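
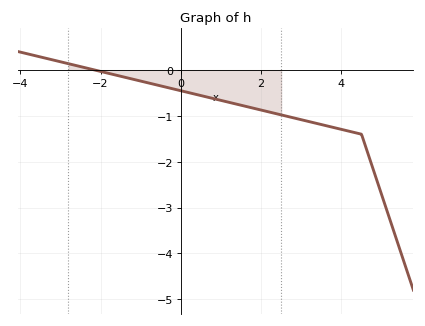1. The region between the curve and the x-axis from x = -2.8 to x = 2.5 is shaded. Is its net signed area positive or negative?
negative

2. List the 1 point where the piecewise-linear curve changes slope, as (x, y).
(4.5, -1.4)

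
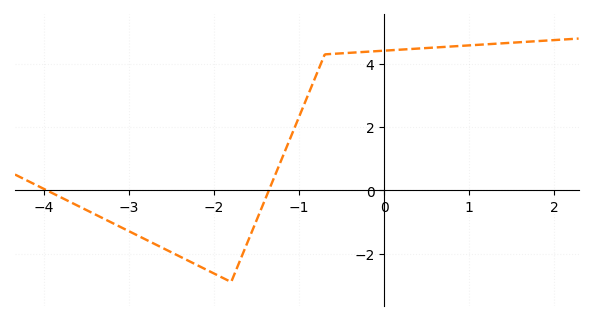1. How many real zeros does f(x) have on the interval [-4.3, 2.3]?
2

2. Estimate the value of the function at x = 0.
4.42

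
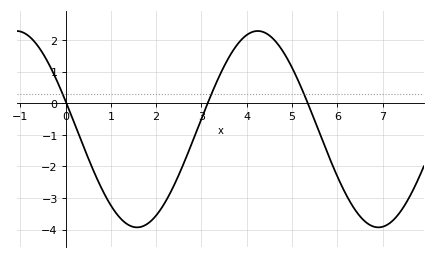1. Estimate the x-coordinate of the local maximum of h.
4.2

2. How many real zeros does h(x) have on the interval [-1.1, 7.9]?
3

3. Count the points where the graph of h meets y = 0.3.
3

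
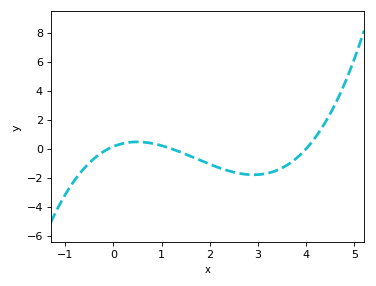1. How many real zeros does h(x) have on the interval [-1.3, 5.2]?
3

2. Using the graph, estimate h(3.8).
-0.6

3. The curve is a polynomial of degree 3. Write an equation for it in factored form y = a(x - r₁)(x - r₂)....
y = 0.32(x + 0.1)(x - 1.2)(x - 4)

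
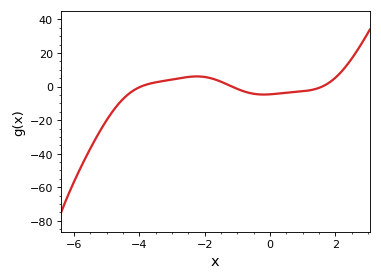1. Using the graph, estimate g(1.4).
-1.44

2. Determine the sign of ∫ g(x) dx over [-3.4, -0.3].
positive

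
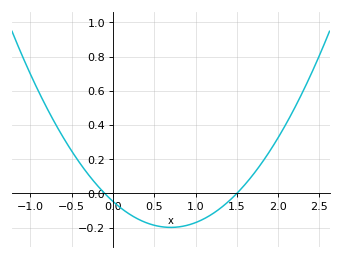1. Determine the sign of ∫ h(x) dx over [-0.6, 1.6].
negative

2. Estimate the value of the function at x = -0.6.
0.32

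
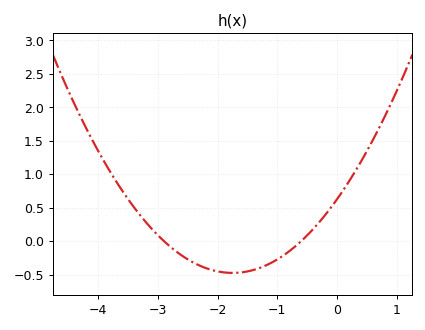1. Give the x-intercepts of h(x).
-2.9, -0.6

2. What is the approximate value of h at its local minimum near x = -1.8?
-0.5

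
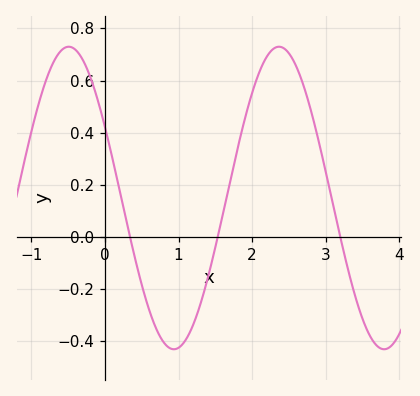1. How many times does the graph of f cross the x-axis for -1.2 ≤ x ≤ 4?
3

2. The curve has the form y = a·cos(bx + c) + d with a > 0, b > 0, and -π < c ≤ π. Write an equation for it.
y = 0.58cos(2.2x + 1.08) + 0.15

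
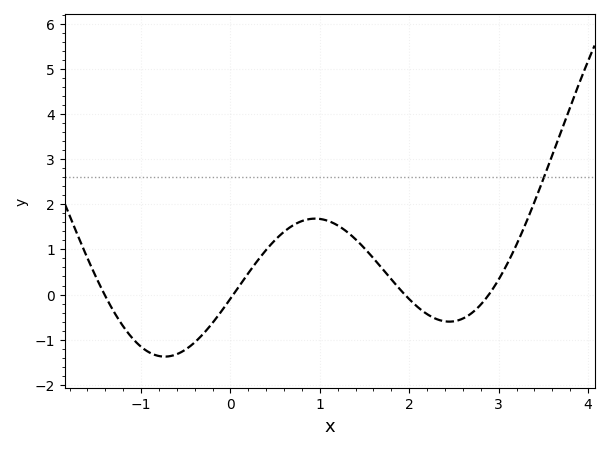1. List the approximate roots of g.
-1.4, 0, 1.9, 2.9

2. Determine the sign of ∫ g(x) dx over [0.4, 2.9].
positive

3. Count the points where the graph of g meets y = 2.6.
1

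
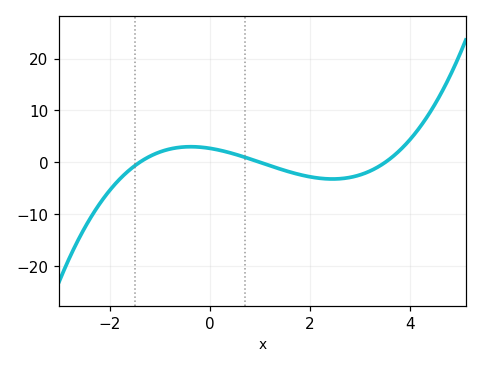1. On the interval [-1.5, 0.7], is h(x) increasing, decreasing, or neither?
neither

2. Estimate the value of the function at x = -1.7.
-2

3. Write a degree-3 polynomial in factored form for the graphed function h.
y = 0.55(x + 1.4)(x - 1)(x - 3.5)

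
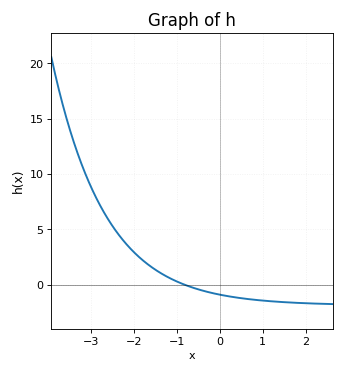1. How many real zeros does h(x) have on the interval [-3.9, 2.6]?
1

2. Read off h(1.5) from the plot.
-1.58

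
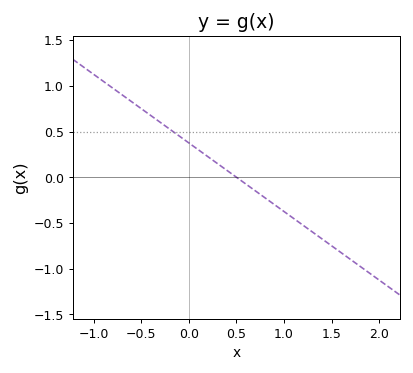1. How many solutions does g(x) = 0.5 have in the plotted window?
1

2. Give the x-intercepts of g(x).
0.5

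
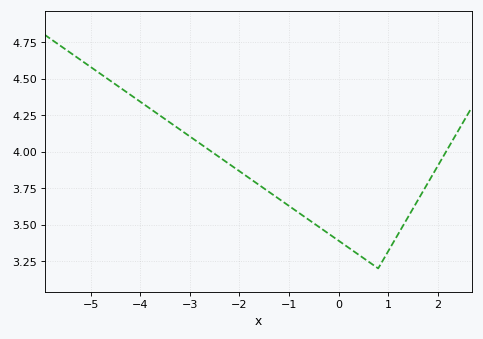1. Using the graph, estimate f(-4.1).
4.37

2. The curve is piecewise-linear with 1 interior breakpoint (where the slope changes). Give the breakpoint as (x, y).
(0.8, 3.2)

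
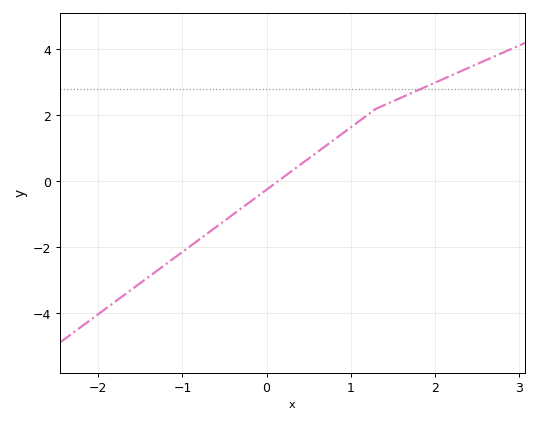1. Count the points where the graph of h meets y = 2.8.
1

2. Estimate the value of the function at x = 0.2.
0.123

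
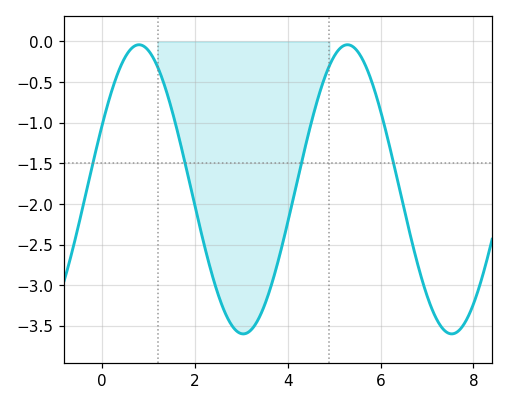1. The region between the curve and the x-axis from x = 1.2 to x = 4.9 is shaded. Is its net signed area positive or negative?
negative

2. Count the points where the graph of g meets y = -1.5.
4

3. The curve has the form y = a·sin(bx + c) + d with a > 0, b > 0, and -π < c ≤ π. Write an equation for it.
y = 1.78sin(1.4x + 0.45) - 1.82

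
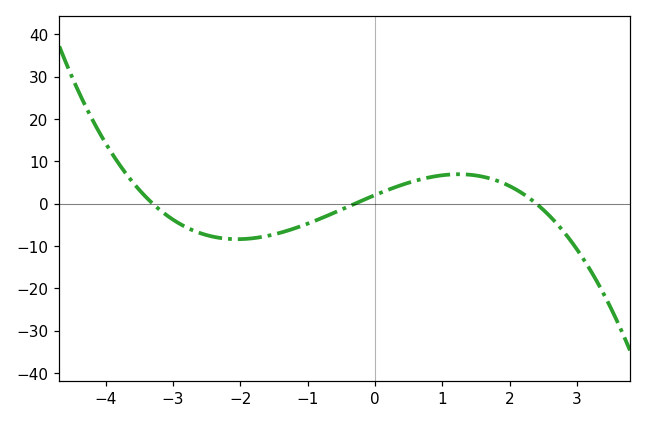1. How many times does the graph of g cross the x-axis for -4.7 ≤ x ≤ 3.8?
3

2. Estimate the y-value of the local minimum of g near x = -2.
-8.37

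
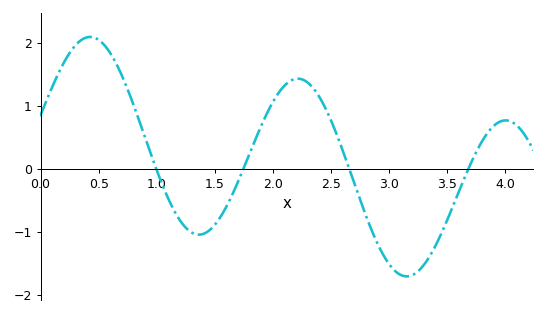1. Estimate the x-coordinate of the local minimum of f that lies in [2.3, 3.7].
3.2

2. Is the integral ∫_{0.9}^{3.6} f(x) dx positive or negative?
negative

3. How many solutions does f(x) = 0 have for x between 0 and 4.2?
4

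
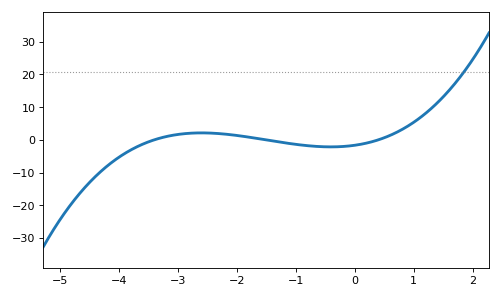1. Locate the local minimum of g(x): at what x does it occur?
-0.4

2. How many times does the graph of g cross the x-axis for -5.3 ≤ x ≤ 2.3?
3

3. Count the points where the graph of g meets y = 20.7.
1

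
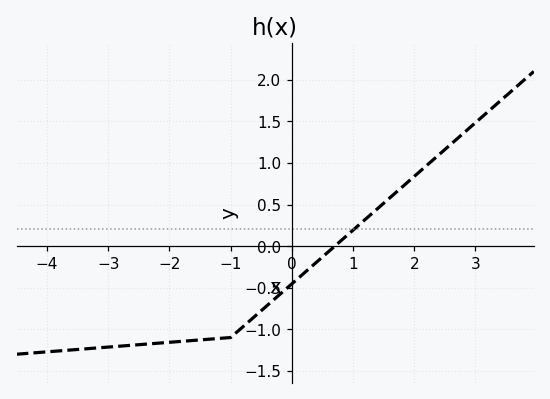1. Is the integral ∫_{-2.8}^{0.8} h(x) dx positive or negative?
negative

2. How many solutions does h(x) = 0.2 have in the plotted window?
1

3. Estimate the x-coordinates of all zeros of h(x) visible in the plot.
0.703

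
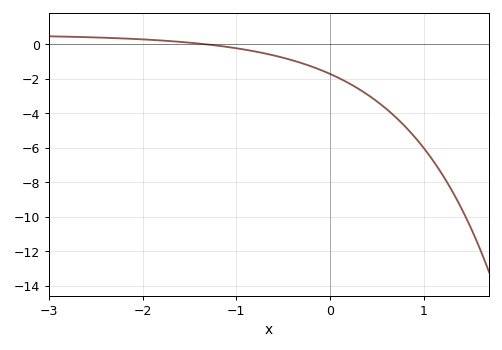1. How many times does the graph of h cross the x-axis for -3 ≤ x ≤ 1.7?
1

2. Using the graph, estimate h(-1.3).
-0.032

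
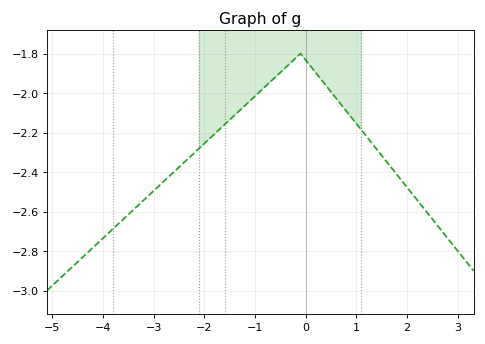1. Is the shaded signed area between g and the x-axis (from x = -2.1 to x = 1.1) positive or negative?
negative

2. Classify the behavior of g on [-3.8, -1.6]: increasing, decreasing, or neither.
increasing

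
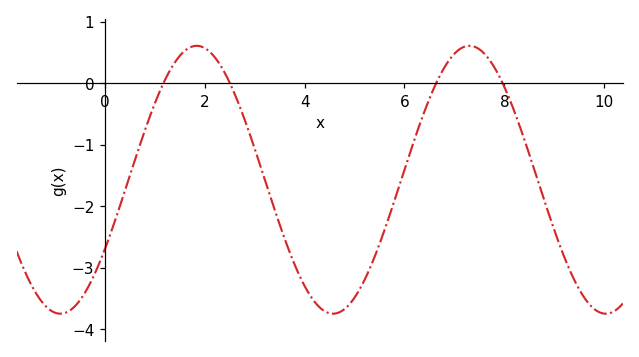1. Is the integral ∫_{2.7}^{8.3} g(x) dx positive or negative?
negative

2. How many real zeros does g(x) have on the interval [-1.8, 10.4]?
4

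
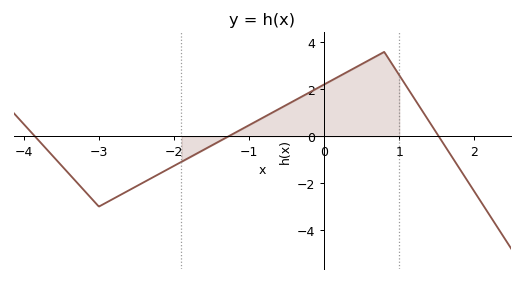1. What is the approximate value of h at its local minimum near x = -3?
-3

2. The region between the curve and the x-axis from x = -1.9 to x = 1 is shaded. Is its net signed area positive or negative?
positive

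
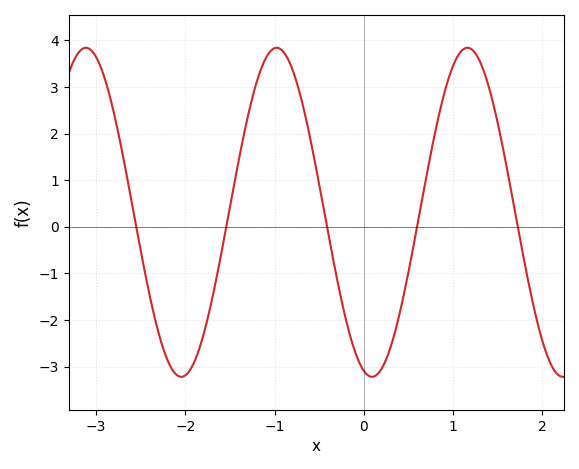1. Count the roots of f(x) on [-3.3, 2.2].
5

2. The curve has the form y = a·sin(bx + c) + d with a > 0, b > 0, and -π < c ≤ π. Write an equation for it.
y = 3.53sin(2.9x - 1.8) + 0.31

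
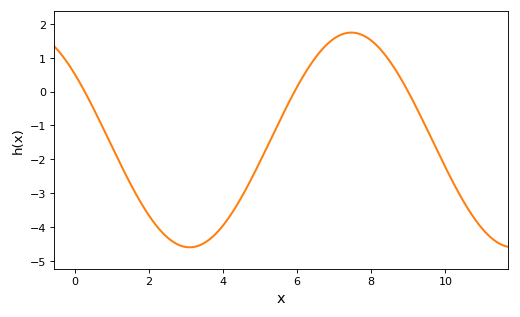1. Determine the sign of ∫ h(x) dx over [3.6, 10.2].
negative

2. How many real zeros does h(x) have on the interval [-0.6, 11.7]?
3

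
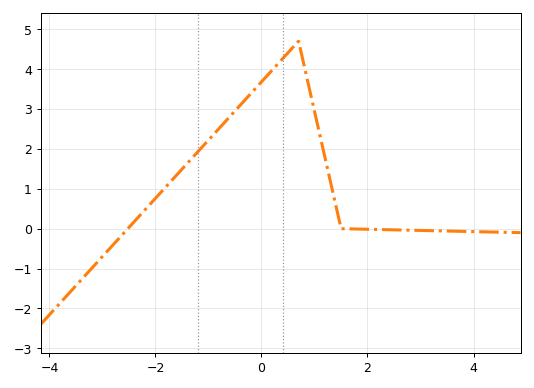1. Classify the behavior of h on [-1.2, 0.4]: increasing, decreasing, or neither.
increasing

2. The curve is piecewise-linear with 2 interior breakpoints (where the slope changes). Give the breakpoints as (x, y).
(0.7, 4.7); (1.5, 0)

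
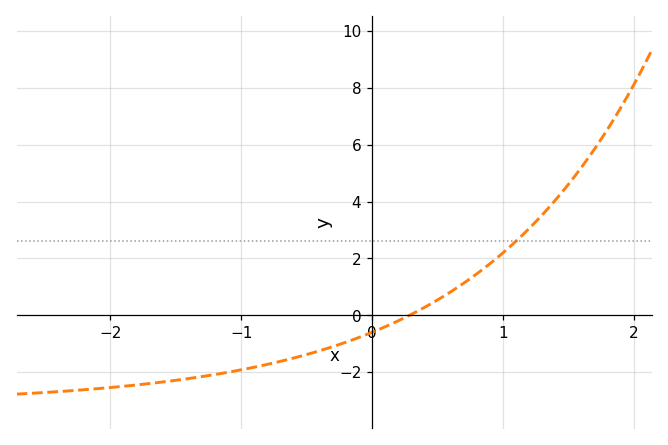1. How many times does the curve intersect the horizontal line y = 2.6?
1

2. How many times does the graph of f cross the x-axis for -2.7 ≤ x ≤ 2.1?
1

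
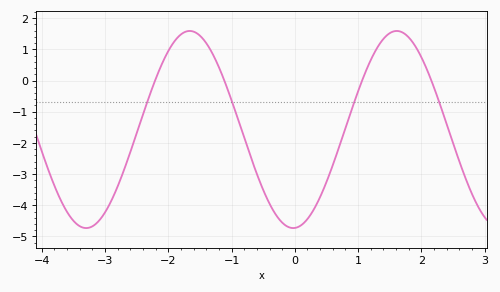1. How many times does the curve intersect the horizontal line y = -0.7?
4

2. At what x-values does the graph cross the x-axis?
-2.21, -1.11, 1.06, 2.16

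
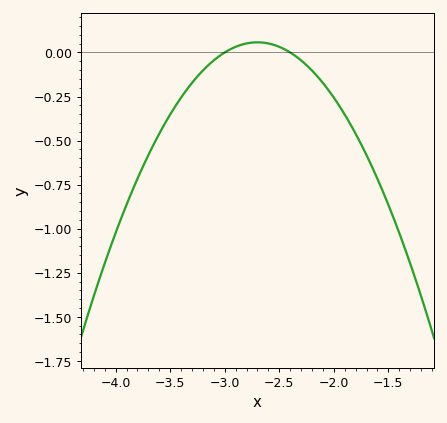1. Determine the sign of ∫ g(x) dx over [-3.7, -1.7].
negative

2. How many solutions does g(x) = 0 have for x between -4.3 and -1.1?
2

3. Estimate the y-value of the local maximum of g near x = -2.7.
0.058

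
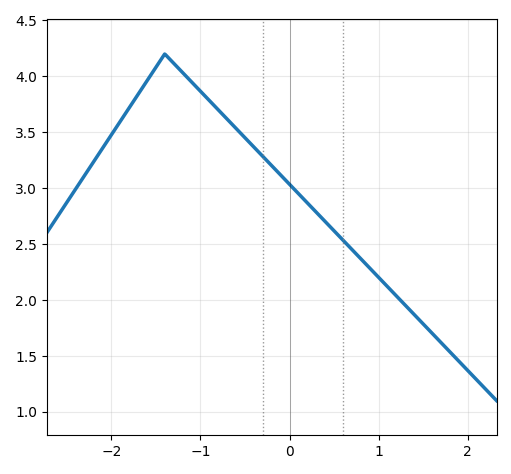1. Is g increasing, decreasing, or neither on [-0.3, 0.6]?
decreasing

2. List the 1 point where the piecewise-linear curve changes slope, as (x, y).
(-1.4, 4.2)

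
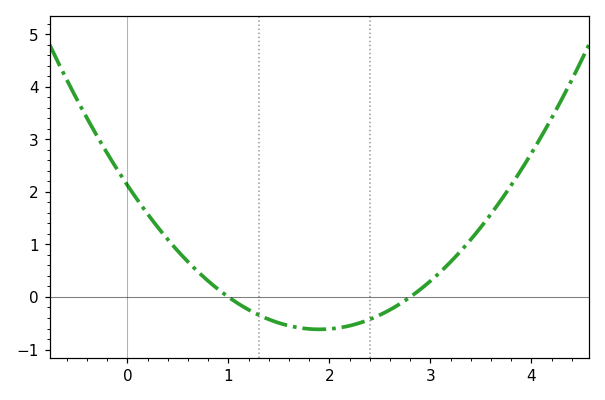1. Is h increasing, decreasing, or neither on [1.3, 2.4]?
neither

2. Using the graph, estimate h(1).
0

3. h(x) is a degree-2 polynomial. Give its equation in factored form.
y = 0.76(x - 1)(x - 2.8)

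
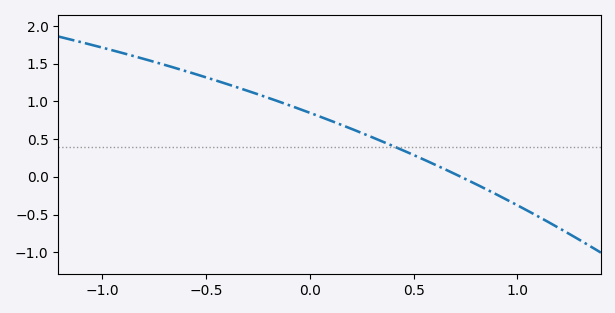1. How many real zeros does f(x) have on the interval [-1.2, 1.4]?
1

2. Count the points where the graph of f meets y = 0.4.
1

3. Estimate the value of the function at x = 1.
-0.4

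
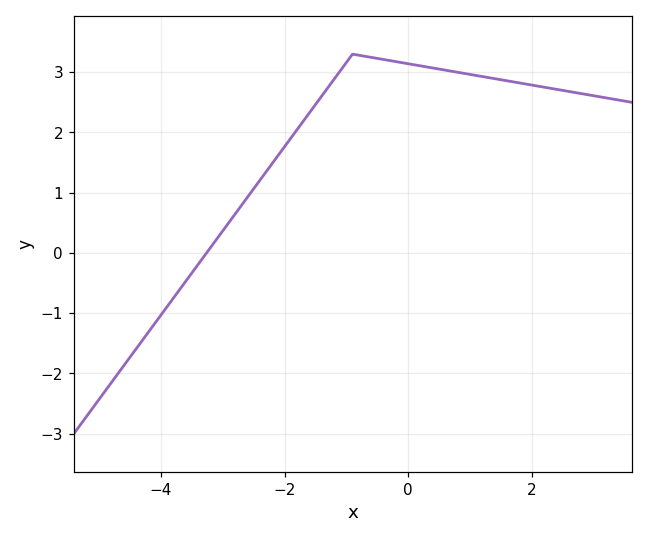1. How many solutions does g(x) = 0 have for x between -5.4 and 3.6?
1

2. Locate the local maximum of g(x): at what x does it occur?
-0.8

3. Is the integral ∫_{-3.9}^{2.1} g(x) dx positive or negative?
positive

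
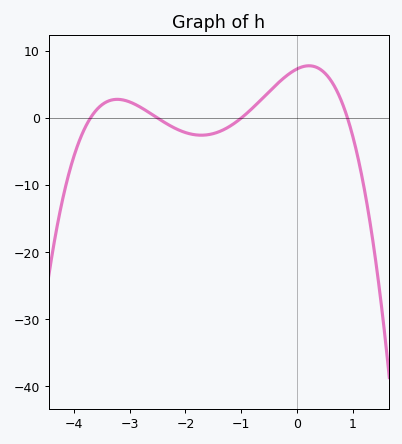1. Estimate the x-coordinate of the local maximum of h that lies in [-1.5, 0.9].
0.21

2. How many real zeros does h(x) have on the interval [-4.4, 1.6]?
4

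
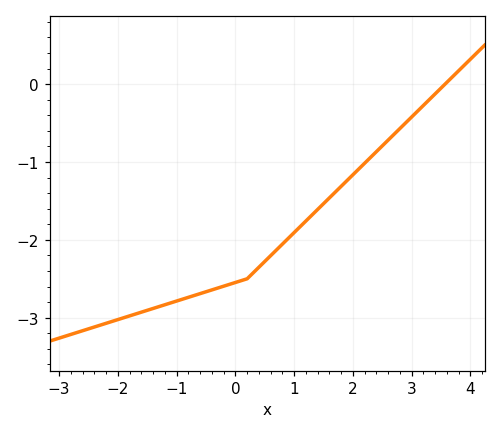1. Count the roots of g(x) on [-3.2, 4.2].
1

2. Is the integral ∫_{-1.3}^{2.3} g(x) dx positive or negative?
negative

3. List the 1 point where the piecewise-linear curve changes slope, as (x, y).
(0.2, -2.5)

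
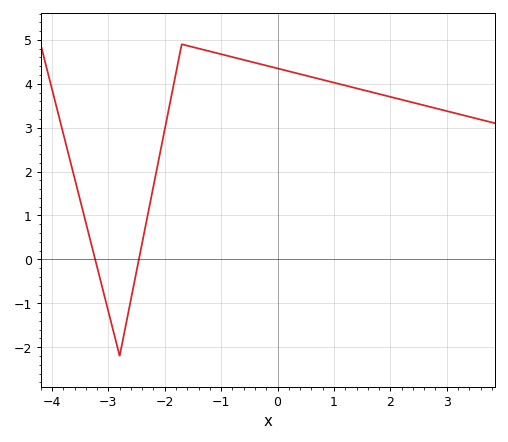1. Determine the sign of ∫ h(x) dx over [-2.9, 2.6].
positive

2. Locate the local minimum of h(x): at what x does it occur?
-2.8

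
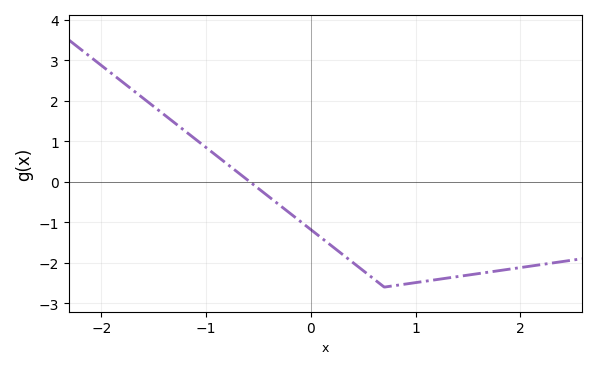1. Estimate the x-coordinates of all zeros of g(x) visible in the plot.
-0.6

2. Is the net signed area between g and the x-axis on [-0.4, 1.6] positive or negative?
negative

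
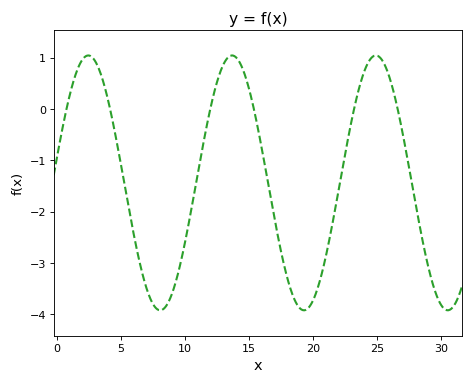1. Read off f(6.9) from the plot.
-3.4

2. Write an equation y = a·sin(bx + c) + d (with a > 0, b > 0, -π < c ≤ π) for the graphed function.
y = 2.48sin(0.56x + 0.2) - 1.44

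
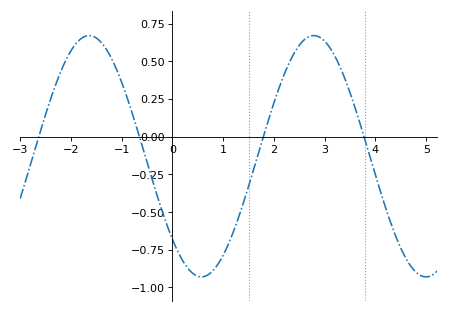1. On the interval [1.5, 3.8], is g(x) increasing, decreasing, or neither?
neither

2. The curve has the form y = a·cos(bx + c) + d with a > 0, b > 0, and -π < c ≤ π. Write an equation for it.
y = 0.8cos(1.4x + 2.3) - 0.13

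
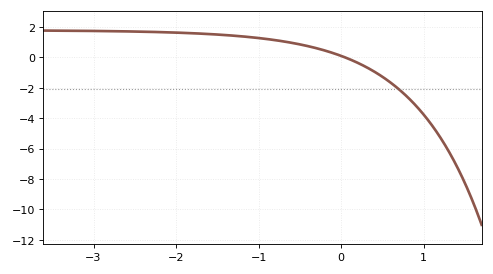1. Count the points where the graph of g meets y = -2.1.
1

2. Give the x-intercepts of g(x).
0.044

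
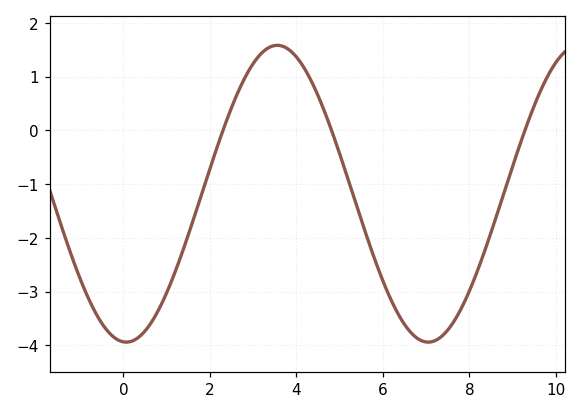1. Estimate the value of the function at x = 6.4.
-3.5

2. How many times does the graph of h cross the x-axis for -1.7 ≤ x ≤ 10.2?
3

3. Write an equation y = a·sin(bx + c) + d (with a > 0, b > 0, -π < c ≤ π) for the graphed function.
y = 2.76sin(0.9x - 1.6) - 1.18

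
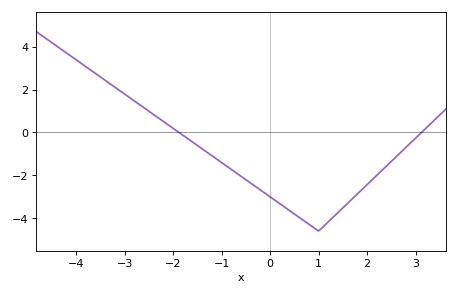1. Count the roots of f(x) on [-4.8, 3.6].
2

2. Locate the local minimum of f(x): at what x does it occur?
1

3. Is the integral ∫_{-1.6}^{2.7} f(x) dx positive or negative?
negative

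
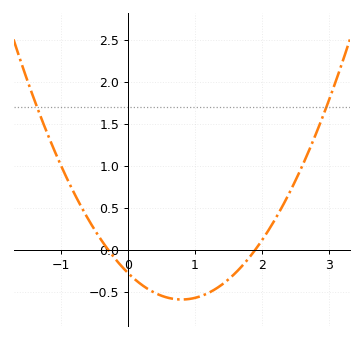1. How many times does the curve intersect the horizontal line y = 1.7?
2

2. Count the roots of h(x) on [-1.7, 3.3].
2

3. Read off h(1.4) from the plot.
-0.4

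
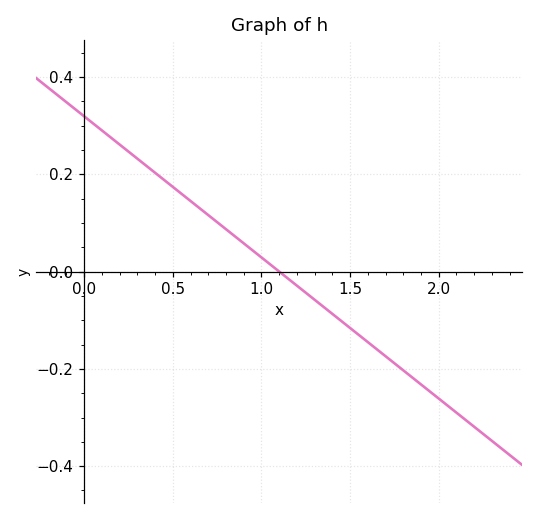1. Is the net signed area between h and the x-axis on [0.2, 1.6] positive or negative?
positive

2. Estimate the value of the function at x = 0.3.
0.24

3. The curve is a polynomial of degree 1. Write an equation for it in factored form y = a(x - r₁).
y = -0.29(x - 1.1)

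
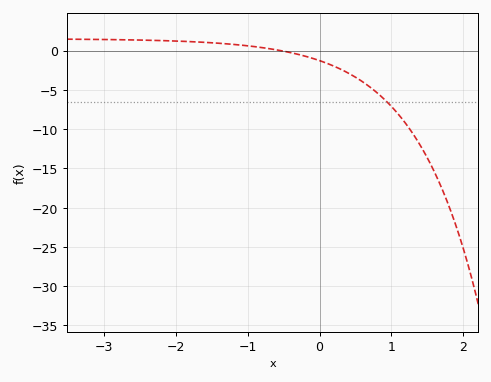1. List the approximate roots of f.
-0.5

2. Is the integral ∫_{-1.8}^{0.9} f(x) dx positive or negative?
negative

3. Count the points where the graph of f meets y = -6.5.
1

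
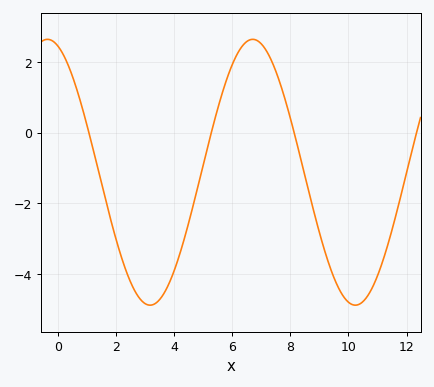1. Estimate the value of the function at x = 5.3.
0.049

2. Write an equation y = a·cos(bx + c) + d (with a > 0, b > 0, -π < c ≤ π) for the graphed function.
y = 3.76cos(0.89x + 0.312) - 1.12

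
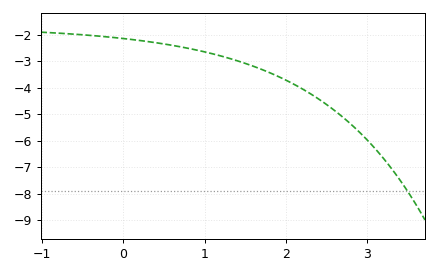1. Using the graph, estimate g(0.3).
-2.26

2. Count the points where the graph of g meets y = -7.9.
1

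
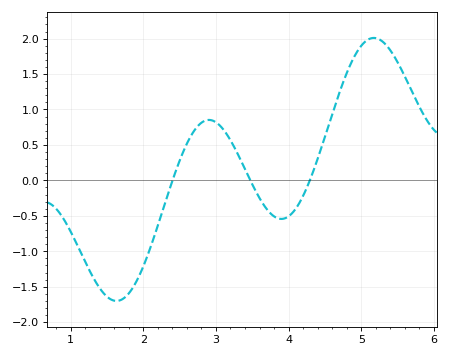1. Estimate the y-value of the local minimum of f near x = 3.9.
-0.55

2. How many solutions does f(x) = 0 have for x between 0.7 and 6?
3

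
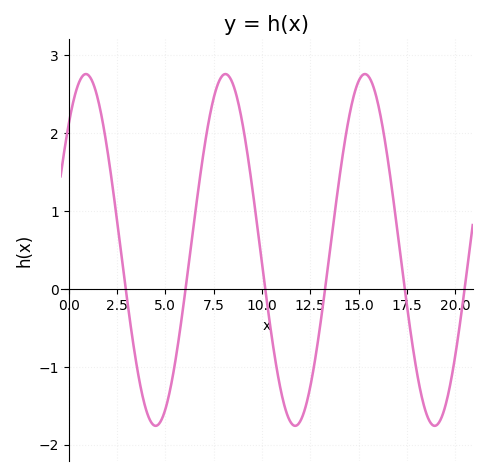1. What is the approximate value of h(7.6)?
2.5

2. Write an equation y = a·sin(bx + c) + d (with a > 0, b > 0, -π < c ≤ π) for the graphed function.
y = 2.26sin(0.87x + 0.8) + 0.5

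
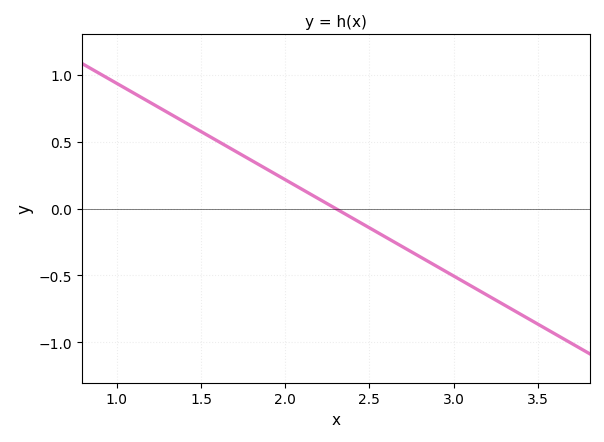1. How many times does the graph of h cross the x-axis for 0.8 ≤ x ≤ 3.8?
1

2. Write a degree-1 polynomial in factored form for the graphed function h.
y = -0.72(x - 2.3)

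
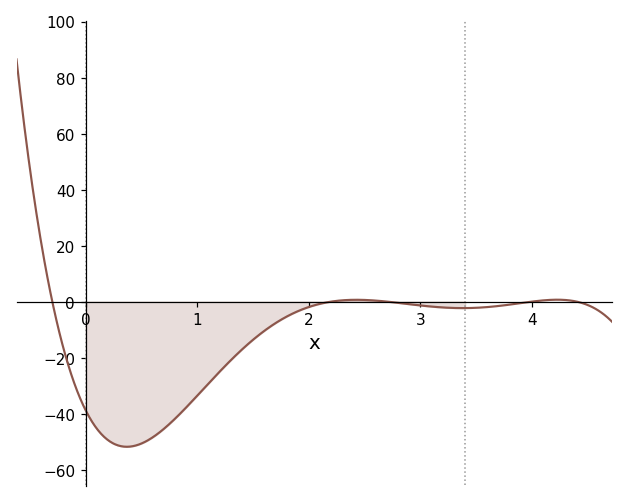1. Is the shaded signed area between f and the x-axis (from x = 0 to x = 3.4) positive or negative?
negative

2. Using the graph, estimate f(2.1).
0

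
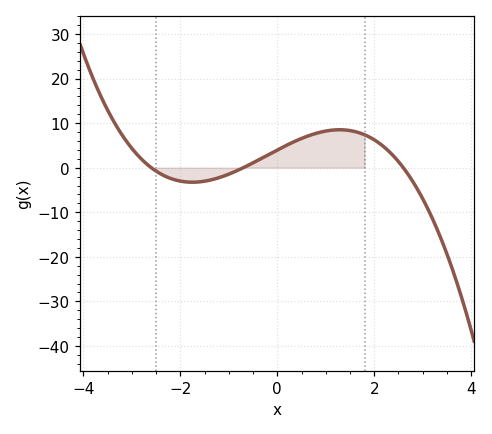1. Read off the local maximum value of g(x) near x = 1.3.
9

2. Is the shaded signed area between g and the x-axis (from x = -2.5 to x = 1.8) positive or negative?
positive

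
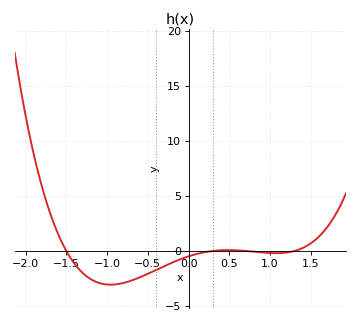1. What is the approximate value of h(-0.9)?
-3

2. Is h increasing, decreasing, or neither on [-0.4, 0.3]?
increasing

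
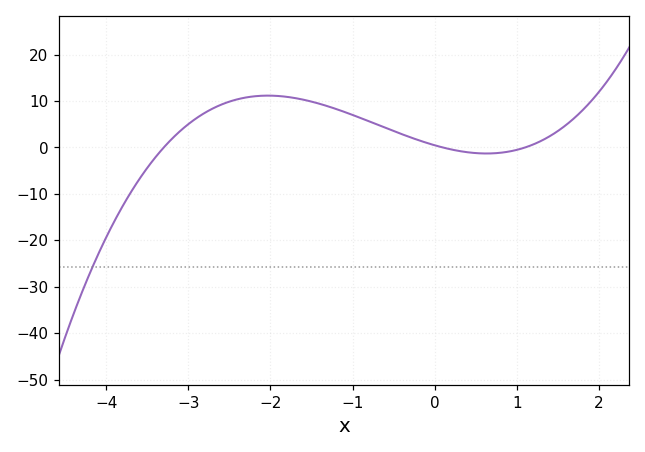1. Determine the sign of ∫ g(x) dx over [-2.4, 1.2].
positive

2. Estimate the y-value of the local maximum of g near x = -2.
11.2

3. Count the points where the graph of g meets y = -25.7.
1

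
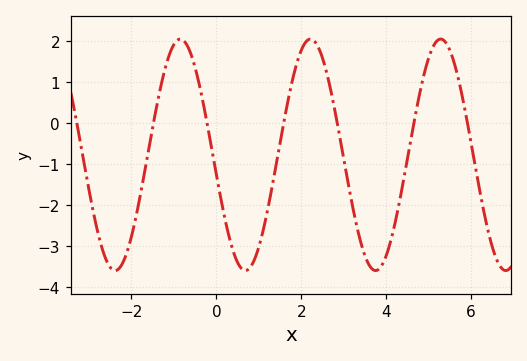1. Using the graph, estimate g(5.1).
1.9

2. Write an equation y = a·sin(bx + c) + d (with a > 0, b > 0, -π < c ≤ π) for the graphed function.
y = 2.82sin(2x - 3) - 0.77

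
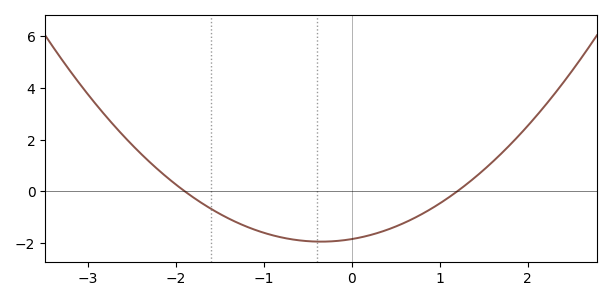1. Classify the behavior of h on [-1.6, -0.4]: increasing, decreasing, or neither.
decreasing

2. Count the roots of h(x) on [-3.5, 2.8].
2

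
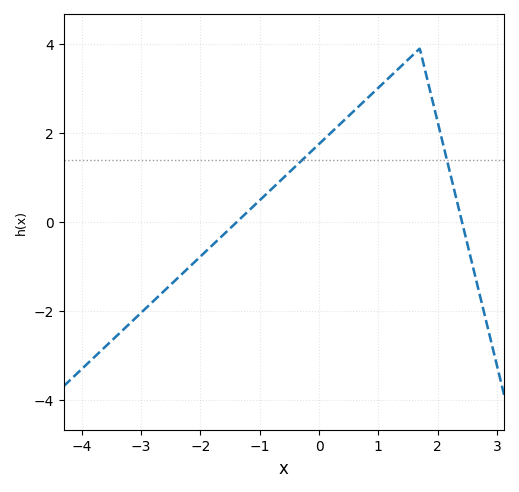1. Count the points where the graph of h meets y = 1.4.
2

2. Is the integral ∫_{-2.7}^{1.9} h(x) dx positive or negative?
positive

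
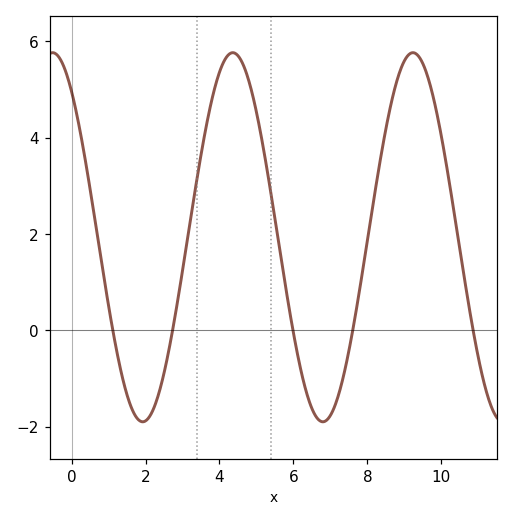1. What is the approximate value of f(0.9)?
0.982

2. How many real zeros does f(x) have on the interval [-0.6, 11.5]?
5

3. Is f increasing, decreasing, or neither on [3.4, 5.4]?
neither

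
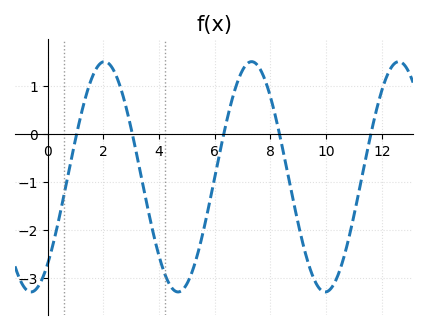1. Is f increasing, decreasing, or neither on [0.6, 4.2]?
neither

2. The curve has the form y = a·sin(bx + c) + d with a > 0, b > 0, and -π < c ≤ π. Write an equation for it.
y = 2.4sin(1.2x - 0.86) - 0.89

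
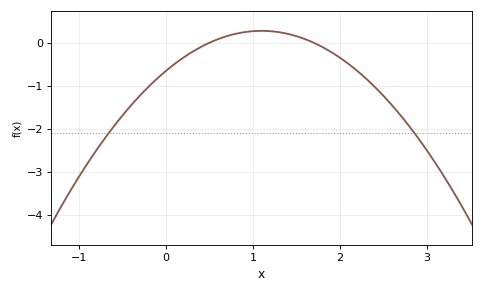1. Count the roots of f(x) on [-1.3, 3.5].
2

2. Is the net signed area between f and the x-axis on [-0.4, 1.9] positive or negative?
negative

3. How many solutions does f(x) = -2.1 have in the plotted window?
2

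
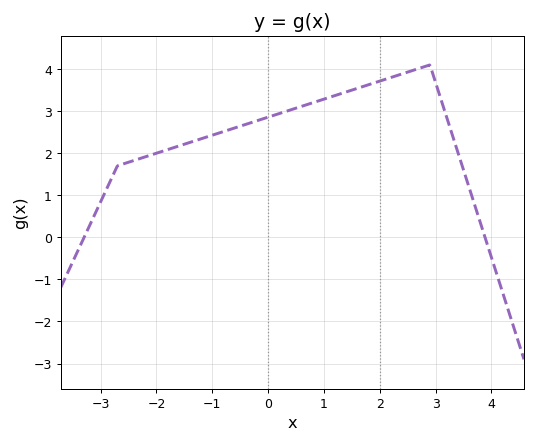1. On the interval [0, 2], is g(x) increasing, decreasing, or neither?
increasing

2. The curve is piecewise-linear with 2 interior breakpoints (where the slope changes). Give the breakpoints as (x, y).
(-2.7, 1.7); (2.9, 4.1)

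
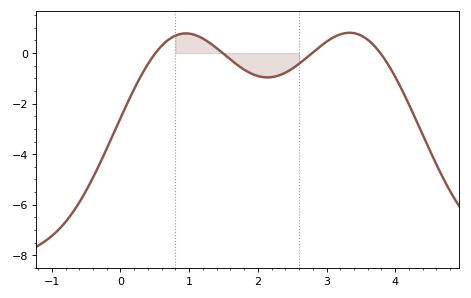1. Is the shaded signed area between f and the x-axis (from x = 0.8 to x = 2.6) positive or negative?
negative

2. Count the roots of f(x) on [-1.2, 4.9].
4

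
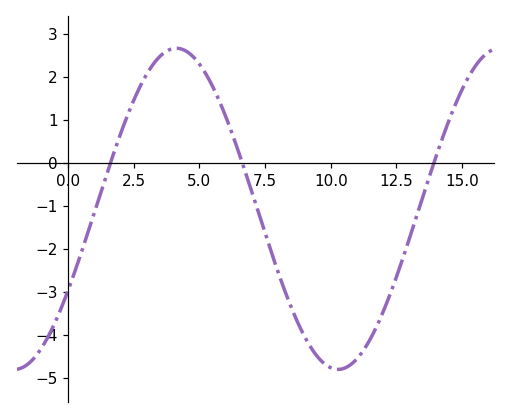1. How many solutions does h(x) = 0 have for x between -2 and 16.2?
3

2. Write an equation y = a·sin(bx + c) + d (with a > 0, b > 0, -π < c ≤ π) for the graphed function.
y = 3.73sin(0.51x - 0.532) - 1.07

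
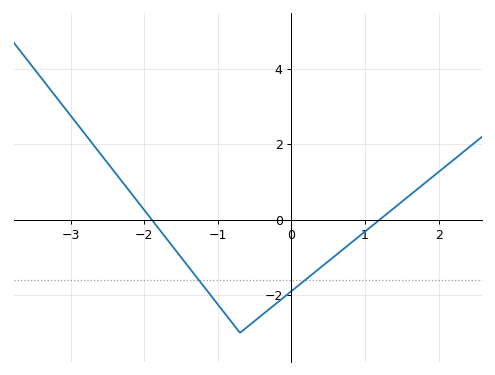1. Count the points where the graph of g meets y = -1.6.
2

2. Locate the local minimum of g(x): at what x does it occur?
-0.7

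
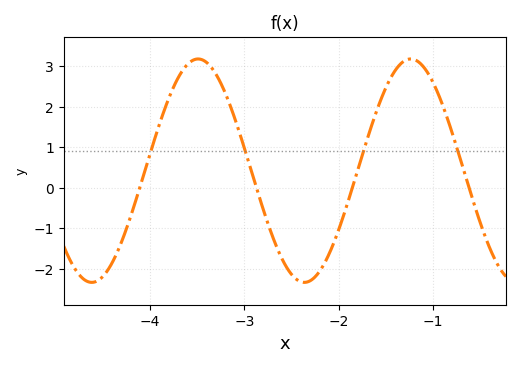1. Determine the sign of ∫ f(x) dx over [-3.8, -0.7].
positive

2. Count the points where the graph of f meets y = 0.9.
4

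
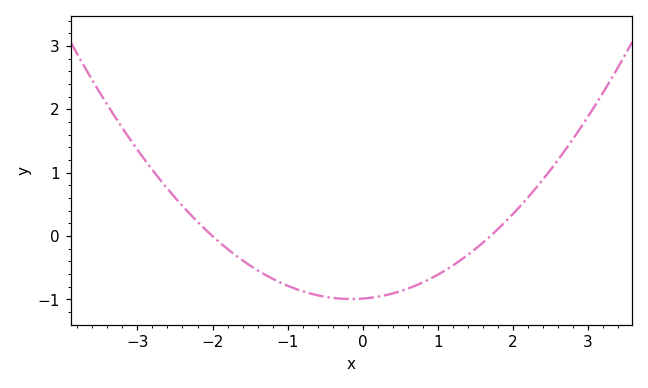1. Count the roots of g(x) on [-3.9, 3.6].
2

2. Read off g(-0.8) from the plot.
-0.9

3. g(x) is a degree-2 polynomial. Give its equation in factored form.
y = 0.29(x + 2)(x - 1.7)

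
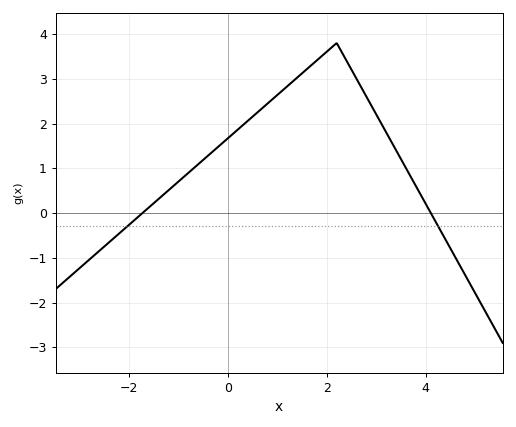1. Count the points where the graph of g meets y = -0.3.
2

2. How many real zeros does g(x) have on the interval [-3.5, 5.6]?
2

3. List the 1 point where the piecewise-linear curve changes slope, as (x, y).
(2.2, 3.8)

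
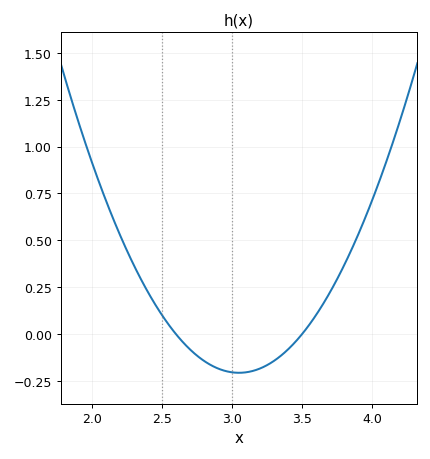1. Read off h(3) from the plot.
-0.2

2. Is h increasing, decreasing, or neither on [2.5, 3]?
decreasing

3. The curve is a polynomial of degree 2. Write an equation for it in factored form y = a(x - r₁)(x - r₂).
y = 1.02(x - 2.6)(x - 3.5)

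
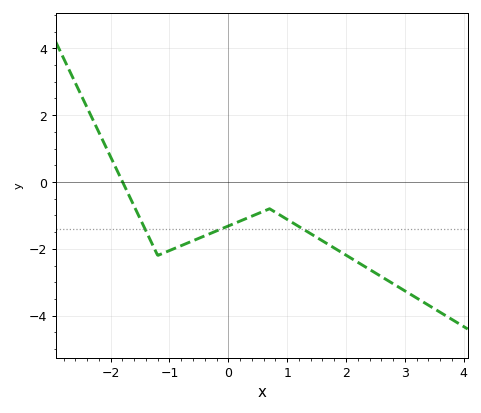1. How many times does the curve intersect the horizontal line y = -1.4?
3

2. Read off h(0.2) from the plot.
-1.17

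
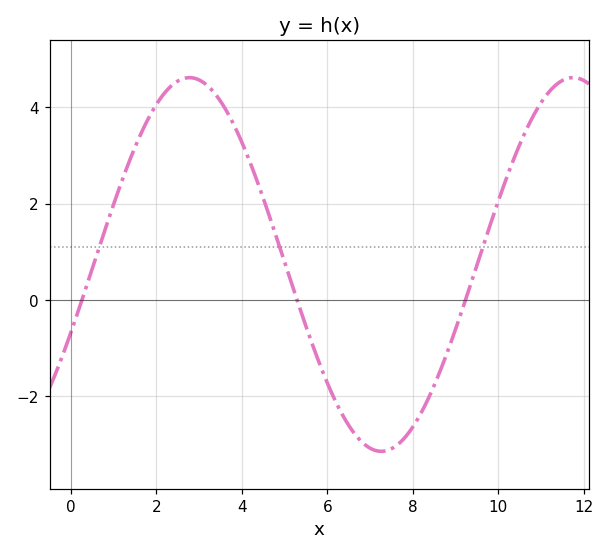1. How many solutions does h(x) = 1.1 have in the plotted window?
3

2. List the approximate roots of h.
0.254, 5.29, 9.23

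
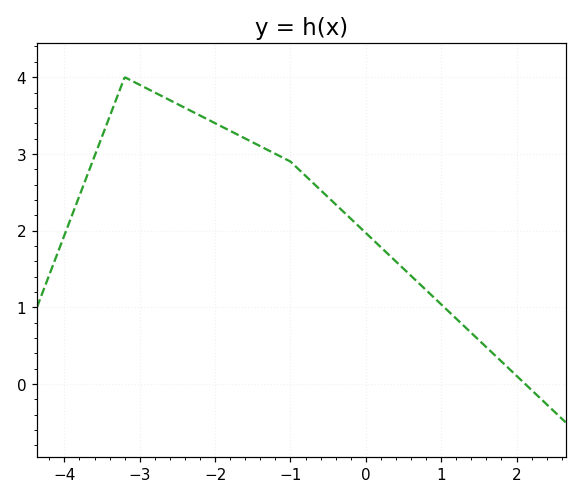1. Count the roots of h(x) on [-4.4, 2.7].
1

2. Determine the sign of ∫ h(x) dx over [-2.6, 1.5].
positive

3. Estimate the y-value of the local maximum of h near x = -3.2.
4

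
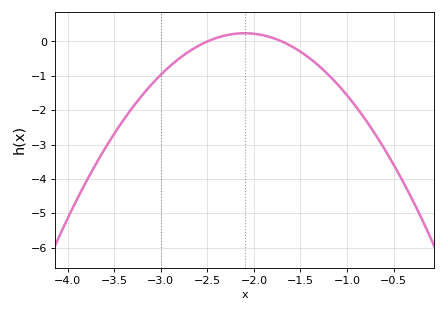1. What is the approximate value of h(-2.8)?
-0.492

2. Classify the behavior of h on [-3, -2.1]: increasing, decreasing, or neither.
increasing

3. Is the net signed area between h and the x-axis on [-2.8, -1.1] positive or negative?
negative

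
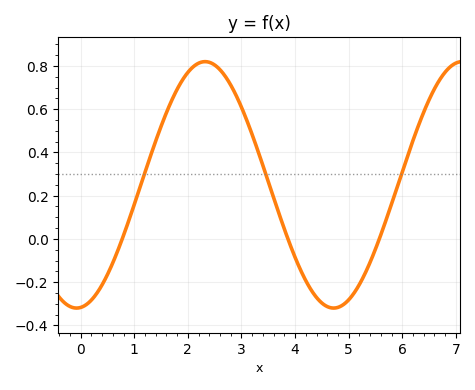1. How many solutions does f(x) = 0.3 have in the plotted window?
3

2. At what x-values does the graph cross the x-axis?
0.776, 3.87, 5.57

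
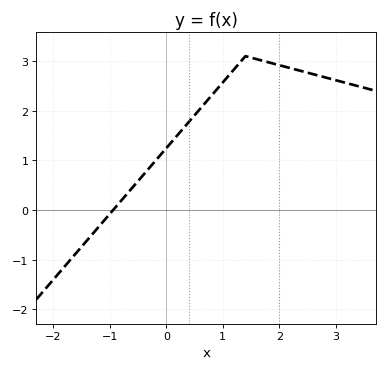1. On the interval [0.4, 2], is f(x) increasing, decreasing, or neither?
neither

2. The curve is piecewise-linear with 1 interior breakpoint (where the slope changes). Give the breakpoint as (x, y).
(1.4, 3.1)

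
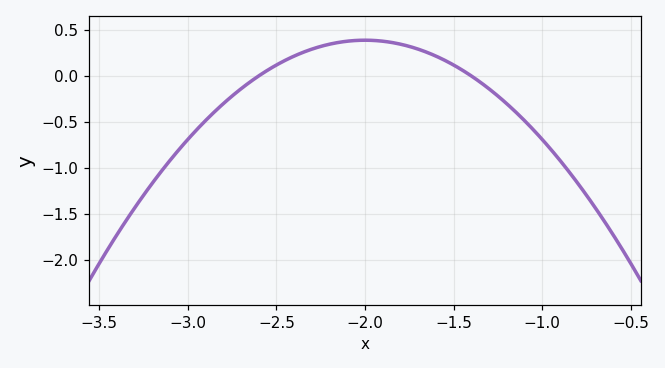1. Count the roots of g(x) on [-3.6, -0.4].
2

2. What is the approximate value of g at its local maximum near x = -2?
0.4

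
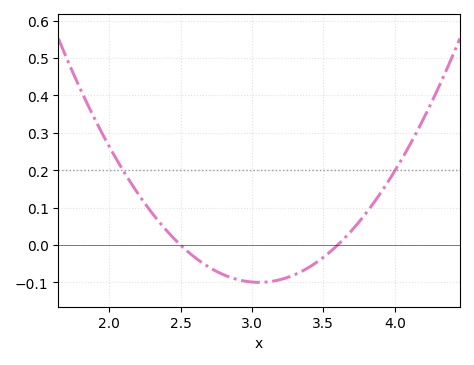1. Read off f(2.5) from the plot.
0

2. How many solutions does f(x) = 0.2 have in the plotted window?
2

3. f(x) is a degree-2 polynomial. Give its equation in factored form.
y = 0.33(x - 2.5)(x - 3.6)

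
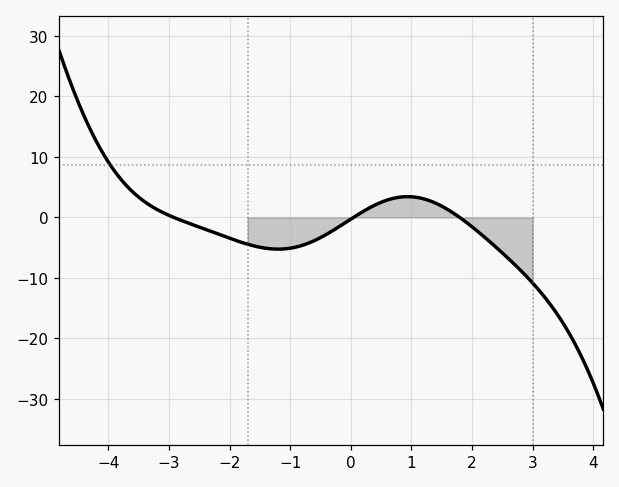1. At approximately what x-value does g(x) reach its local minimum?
-1.2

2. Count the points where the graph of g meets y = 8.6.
1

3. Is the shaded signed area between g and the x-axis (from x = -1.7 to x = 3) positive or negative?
negative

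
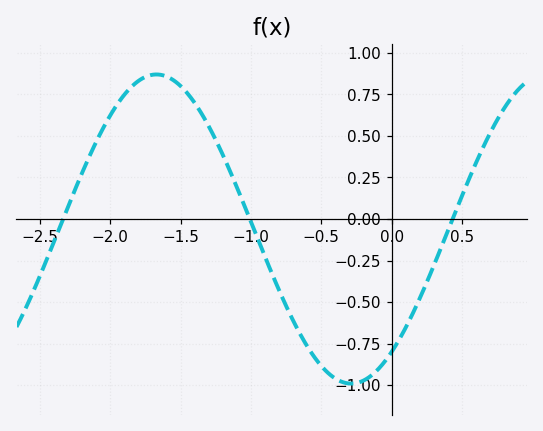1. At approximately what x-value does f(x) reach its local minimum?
-0.3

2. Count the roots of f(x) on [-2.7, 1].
3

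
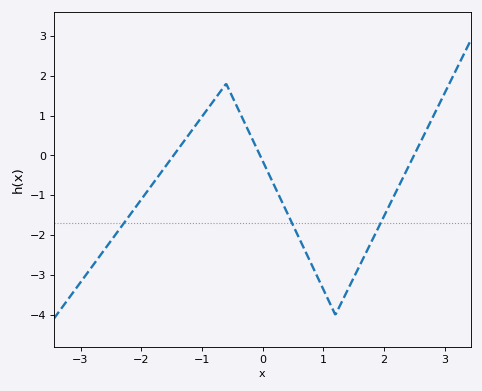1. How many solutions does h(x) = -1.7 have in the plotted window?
3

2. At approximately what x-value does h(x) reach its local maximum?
-0.599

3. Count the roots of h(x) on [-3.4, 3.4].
3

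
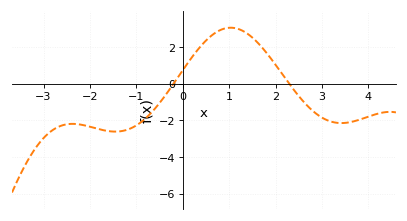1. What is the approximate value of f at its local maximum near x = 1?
3.05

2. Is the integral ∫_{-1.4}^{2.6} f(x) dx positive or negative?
positive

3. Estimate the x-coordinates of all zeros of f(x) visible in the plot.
-0.198, 2.29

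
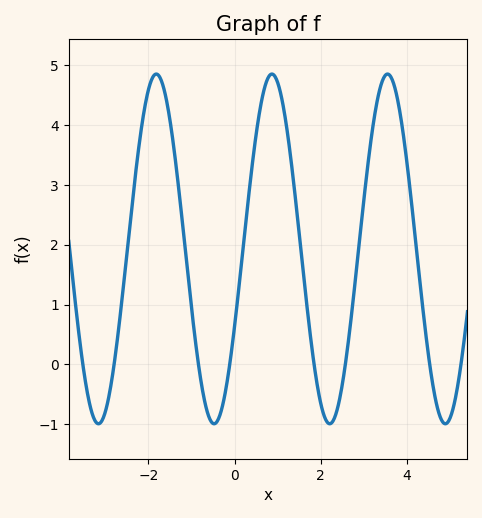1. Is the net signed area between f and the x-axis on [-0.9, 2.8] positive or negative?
positive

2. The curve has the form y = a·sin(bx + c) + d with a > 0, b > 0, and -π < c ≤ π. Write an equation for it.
y = 2.92sin(2.3x - 0.46) + 1.93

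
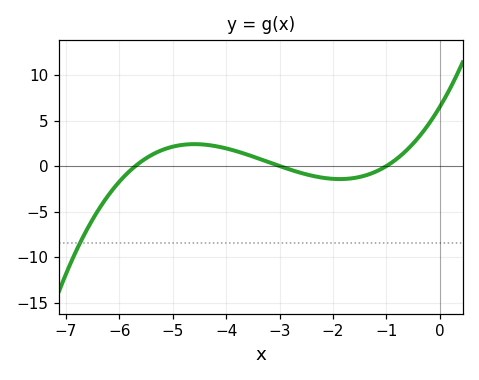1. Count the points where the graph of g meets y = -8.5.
1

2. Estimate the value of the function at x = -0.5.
2.5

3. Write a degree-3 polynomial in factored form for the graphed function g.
y = 0.38(x + 5.7)(x + 3)(x + 1)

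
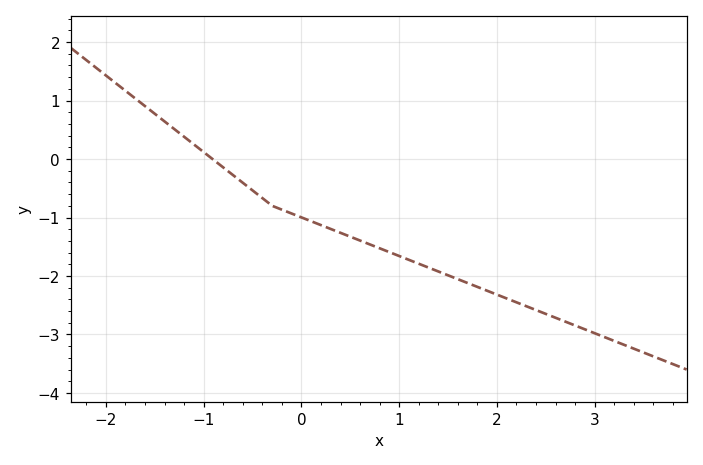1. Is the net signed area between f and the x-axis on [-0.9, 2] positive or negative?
negative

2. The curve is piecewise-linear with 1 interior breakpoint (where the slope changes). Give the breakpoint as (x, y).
(-0.3, -0.8)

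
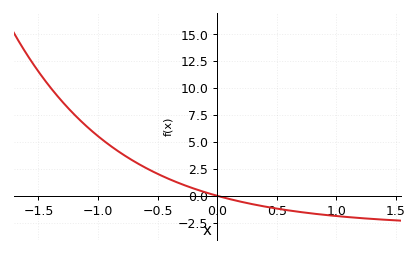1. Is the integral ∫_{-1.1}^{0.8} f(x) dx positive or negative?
positive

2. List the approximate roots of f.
0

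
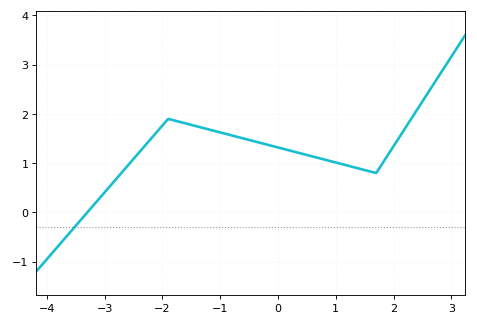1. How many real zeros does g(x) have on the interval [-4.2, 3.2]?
1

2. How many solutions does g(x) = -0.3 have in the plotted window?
1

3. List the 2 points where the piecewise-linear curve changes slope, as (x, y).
(-1.9, 1.9); (1.7, 0.8)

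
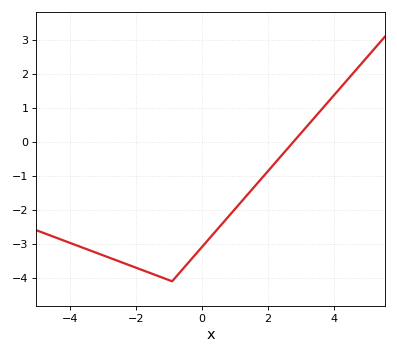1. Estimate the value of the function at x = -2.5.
-3.5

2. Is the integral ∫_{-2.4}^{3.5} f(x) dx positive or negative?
negative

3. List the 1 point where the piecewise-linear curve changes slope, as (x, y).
(-0.9, -4.1)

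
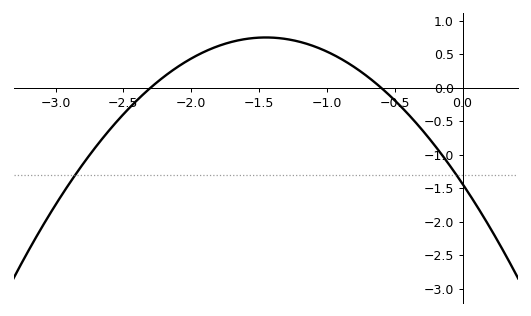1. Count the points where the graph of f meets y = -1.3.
2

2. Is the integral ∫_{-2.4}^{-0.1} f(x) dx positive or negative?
positive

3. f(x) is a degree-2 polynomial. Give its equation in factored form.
y = -1.04(x + 2.3)(x + 0.6)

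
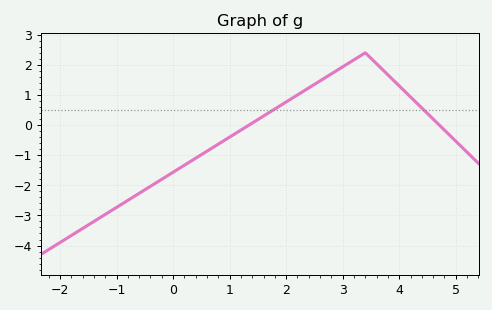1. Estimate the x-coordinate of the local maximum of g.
3.4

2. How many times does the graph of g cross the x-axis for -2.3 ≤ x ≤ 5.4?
2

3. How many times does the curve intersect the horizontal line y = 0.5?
2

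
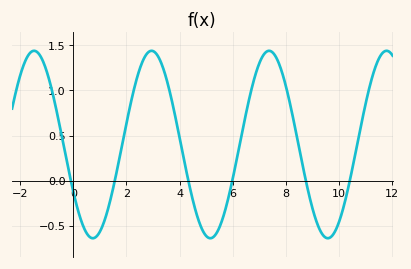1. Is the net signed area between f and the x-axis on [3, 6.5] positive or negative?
positive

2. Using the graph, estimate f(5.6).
-0.45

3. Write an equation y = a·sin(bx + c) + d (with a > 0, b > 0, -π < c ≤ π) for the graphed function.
y = 1.04sin(1.4x - 2.6) + 0.4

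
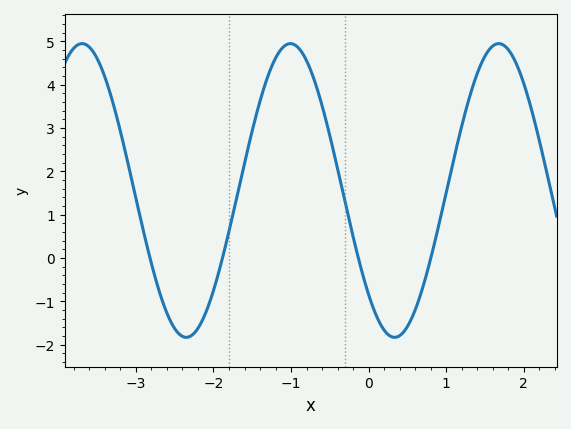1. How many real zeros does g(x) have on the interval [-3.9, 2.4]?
4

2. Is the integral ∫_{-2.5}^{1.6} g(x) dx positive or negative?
positive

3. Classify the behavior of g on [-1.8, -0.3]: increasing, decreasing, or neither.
neither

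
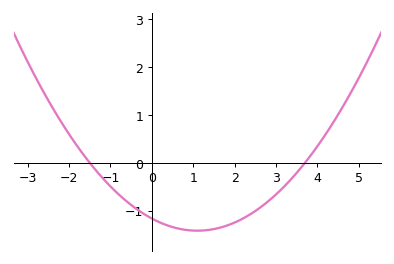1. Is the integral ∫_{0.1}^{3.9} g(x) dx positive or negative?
negative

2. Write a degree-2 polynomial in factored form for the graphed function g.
y = 0.21(x + 1.5)(x - 3.7)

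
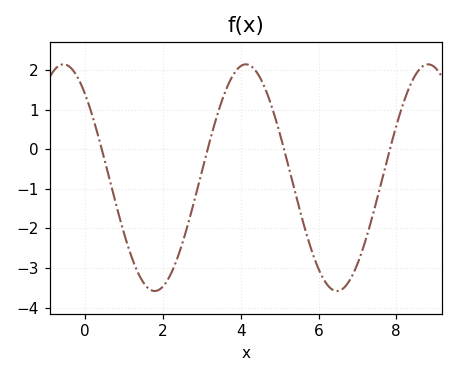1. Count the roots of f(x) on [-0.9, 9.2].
4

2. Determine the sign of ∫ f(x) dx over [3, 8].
negative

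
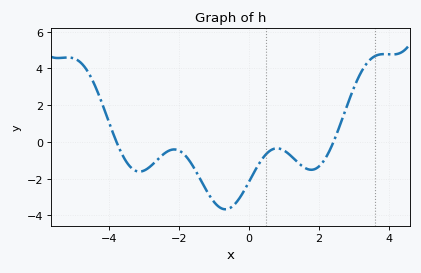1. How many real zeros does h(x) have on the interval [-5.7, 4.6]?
2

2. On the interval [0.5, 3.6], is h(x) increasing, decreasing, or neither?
neither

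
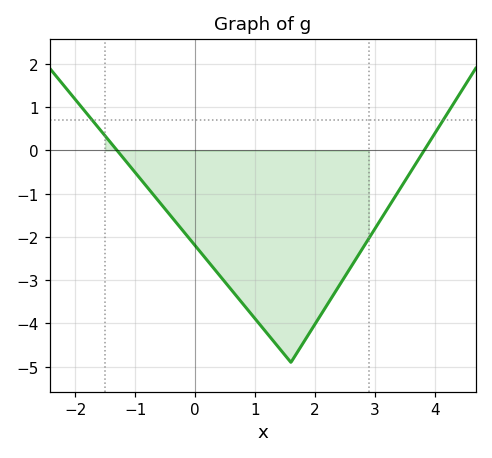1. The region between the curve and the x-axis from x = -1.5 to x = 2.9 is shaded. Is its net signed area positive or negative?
negative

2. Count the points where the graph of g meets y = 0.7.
2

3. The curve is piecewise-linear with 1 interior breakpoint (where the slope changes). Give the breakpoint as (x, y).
(1.6, -4.9)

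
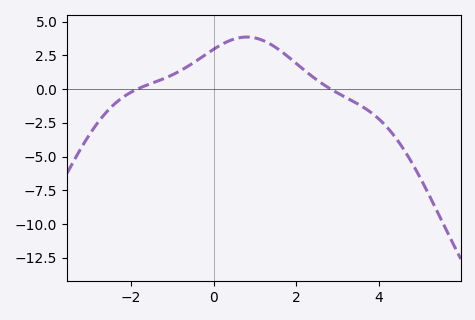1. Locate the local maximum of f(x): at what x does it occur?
0.8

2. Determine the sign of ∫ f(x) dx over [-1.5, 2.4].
positive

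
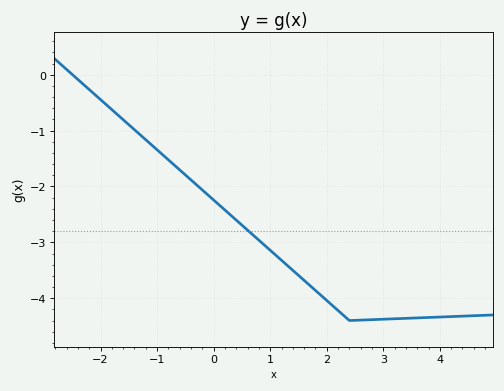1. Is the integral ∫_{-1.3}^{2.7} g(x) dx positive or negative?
negative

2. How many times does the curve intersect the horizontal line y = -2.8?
1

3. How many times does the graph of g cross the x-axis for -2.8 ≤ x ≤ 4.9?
1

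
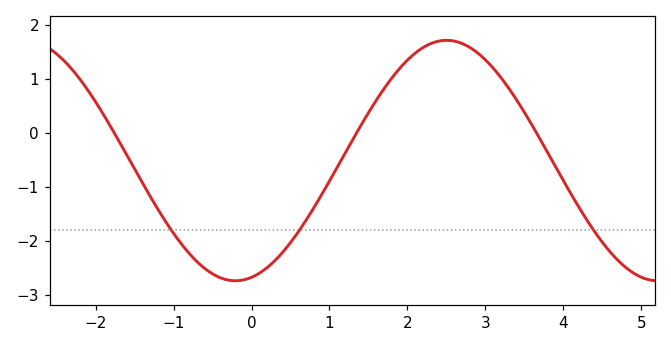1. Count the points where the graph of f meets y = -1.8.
3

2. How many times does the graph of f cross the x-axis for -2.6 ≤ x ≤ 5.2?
3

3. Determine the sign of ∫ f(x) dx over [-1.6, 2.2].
negative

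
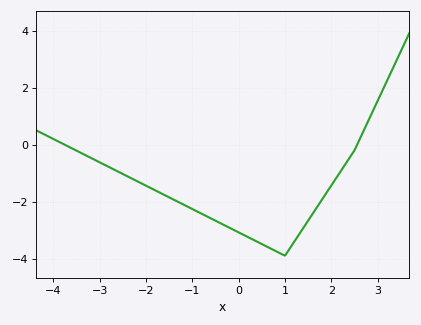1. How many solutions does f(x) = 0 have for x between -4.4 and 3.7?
2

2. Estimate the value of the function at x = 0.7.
-3.6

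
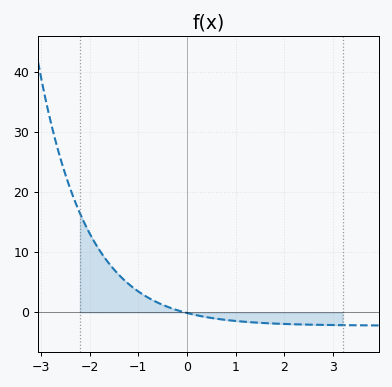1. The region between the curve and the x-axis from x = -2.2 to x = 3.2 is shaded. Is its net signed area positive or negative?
positive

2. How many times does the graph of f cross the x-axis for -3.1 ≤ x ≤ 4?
1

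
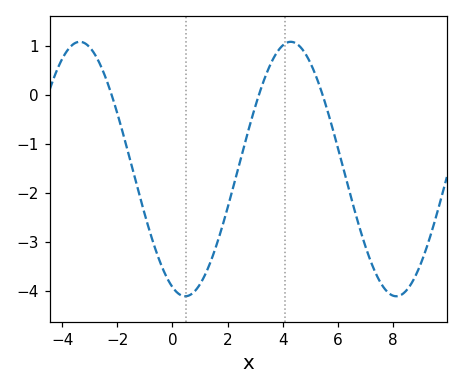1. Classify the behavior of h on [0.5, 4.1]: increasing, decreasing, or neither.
increasing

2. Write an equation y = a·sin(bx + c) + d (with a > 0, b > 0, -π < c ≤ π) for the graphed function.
y = 2.6sin(0.82x - 2) - 1.51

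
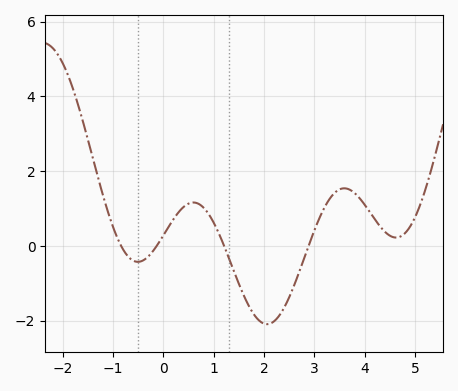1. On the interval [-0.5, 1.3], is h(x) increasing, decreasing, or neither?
neither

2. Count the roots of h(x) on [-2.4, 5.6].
4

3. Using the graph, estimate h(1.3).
-0.4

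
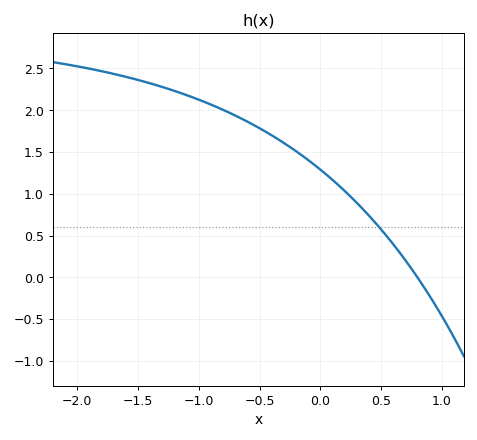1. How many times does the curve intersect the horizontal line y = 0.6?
1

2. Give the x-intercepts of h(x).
0.799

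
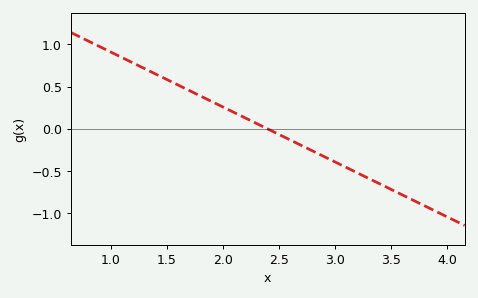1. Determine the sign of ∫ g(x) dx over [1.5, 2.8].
positive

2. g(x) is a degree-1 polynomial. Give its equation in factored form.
y = -0.65(x - 2.4)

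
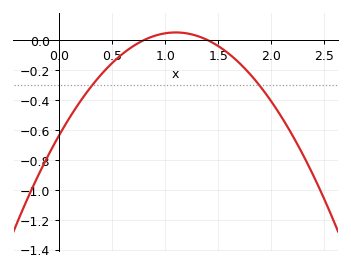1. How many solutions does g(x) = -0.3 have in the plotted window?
2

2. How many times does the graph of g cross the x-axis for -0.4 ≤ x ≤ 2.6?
2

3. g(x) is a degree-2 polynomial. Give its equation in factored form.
y = -0.57(x - 0.8)(x - 1.4)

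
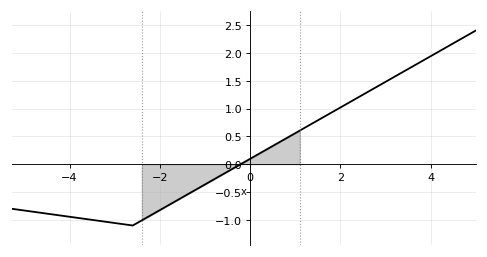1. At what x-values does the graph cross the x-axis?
-0.2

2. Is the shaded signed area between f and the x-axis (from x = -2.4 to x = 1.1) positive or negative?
negative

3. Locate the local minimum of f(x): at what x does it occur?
-2.6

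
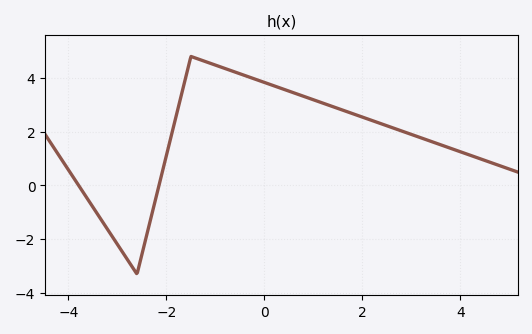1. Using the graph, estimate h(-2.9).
-2.4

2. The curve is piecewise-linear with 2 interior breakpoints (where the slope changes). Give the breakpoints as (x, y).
(-2.6, -3.3); (-1.5, 4.8)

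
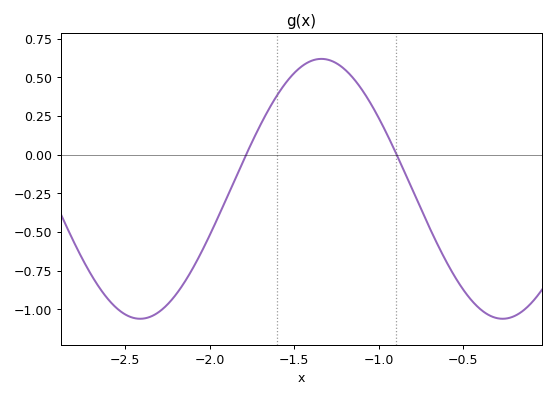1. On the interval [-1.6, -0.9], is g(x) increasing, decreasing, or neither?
neither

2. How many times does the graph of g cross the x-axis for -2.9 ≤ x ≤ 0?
2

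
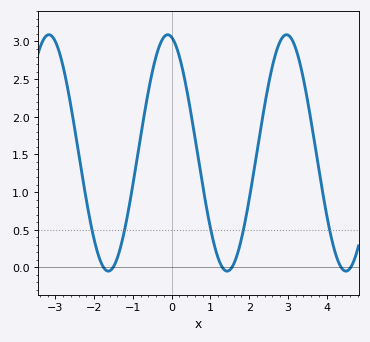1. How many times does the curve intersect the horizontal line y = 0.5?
5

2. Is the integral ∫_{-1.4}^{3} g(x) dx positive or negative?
positive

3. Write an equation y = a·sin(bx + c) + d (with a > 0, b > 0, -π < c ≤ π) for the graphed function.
y = 1.57sin(2.05x + 1.78) + 1.52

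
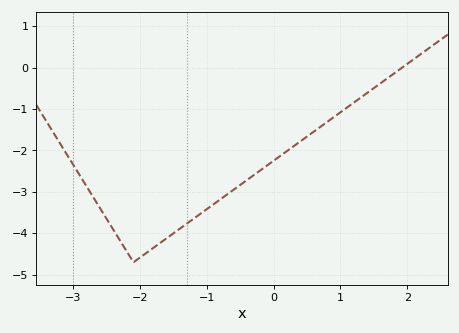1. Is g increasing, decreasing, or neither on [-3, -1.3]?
neither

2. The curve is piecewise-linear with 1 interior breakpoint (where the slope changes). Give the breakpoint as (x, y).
(-2.1, -4.7)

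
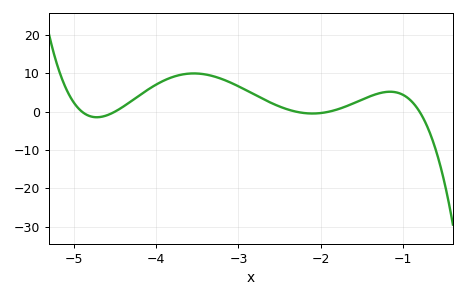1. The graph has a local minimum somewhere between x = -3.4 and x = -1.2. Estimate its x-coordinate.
-2.1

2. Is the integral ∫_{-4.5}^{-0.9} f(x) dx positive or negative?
positive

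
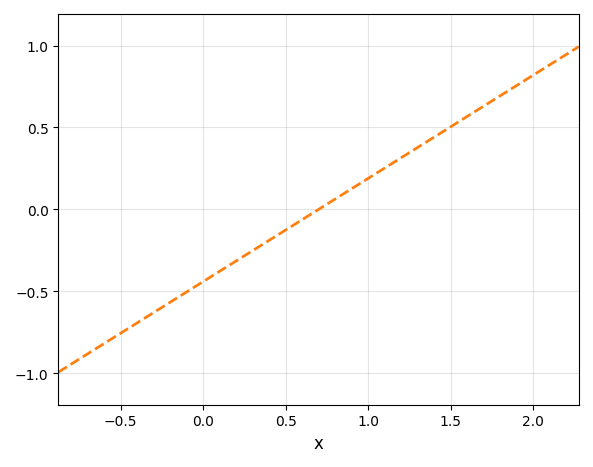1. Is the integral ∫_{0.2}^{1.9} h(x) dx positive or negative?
positive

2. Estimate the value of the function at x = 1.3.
0.4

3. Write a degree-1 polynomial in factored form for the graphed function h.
y = 0.63(x - 0.7)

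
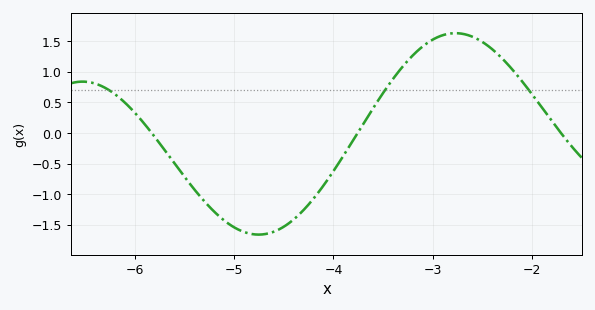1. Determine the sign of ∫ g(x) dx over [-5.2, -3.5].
negative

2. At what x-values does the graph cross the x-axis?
-5.83, -3.76, -1.7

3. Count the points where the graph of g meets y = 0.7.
3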